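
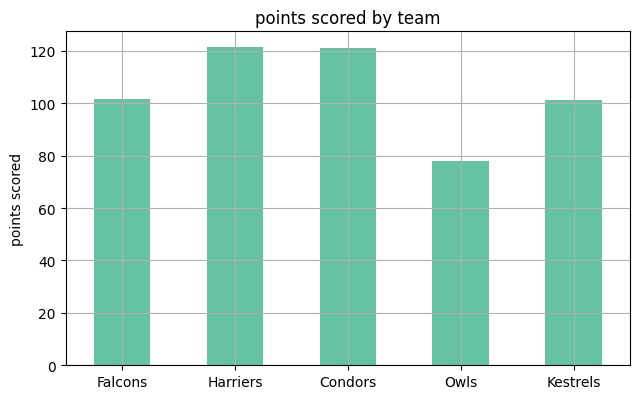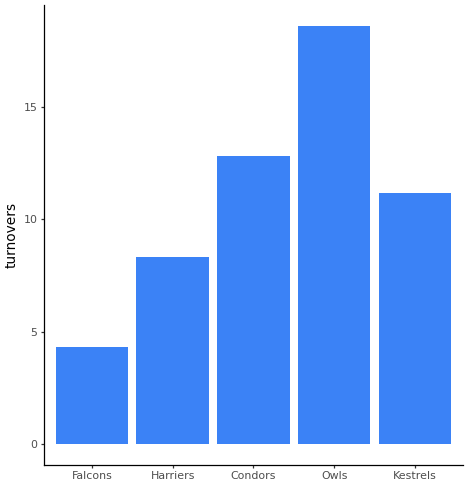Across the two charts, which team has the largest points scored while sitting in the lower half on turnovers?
Chart 2 median turnovers ≈ 12; below-median teams: Falcons, Harriers. Among those, Harriers has the highest points scored (≈ 120).

Harriers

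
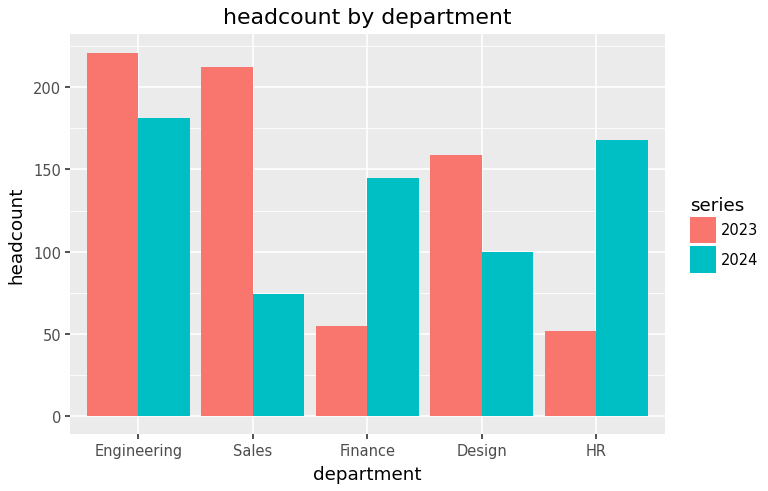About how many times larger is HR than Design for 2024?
HR ≈ 160, Design ≈ 100; 160/100 ≈ 1.6.

≈ 1.6×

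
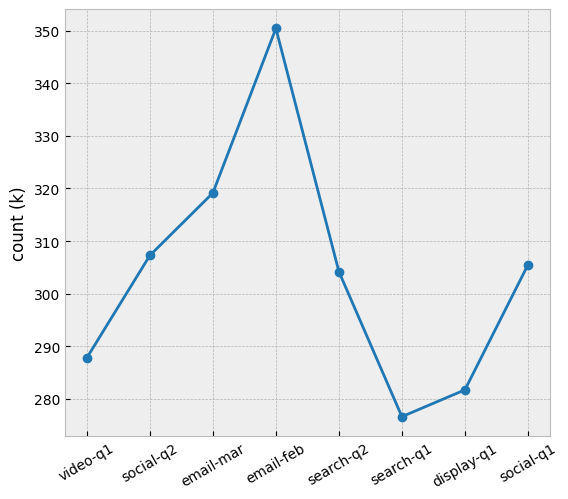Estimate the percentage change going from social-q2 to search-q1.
social-q2 ≈ 310, search-q1 ≈ 280; (280 − 310) / 310 ≈ -9.7%.

≈ -9.7%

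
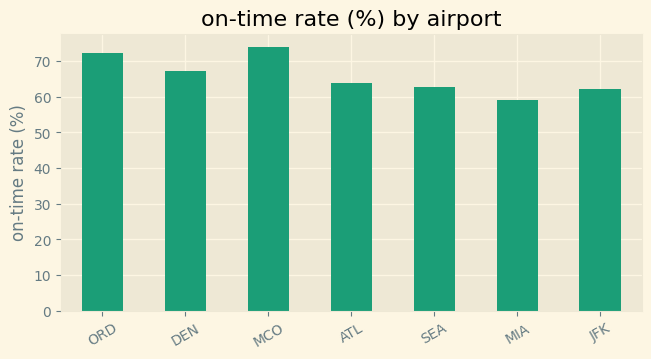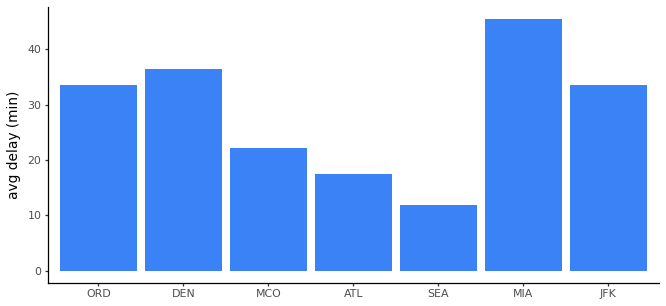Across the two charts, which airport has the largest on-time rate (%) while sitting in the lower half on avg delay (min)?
Chart 2 median avg delay (min) ≈ 35; below-median airports: MCO, ATL, SEA. Among those, MCO has the highest on-time rate (%) (≈ 70).

MCO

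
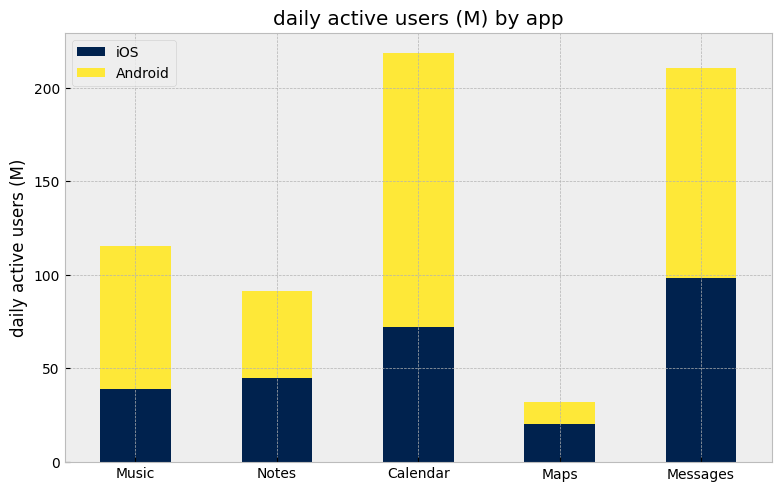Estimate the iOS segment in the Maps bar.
iOS top ≈ 20, bottom ≈ 0; segment ≈ 20.

≈ 20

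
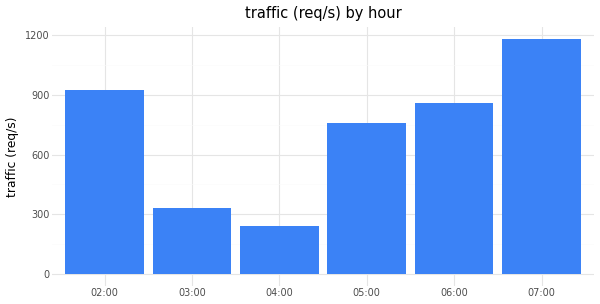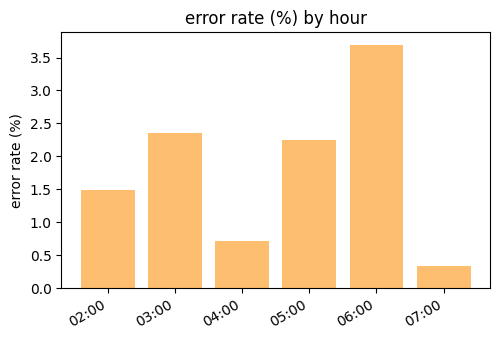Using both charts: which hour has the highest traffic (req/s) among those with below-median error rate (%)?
07:00

Chart 2 median error rate (%) ≈ 2; below-median hours: 02:00, 04:00, 07:00. Among those, 07:00 has the highest traffic (req/s) (≈ 1200).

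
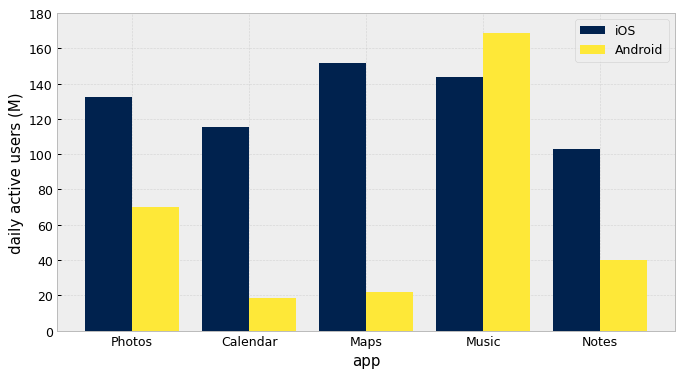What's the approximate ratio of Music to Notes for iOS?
Music ≈ 140, Notes ≈ 100; 140/100 ≈ 1.4.

≈ 1.4×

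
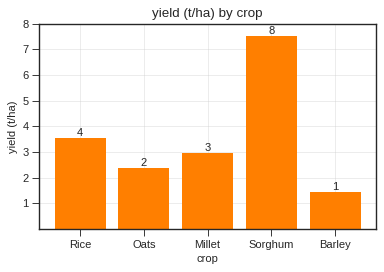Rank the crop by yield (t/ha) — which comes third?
Millet

Top 4: Sorghum ≈ 8, Rice ≈ 4, Millet ≈ 3, Oats ≈ 2.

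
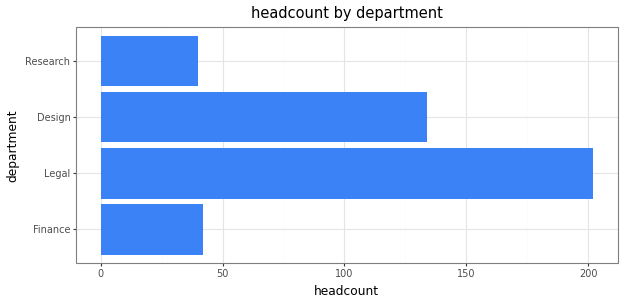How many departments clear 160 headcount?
Above 160: Legal.

1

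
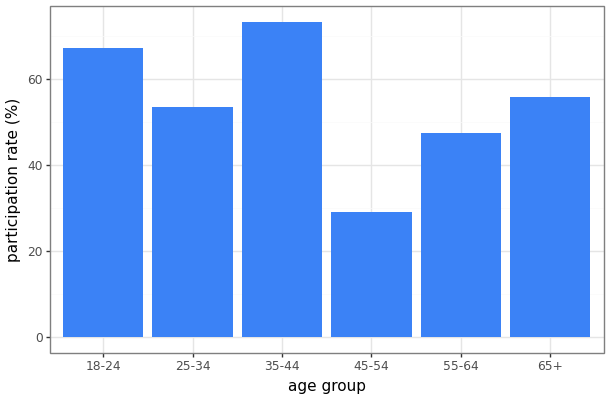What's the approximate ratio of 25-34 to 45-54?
≈ 1.67×

25-34 ≈ 50, 45-54 ≈ 30; 50/30 ≈ 1.67.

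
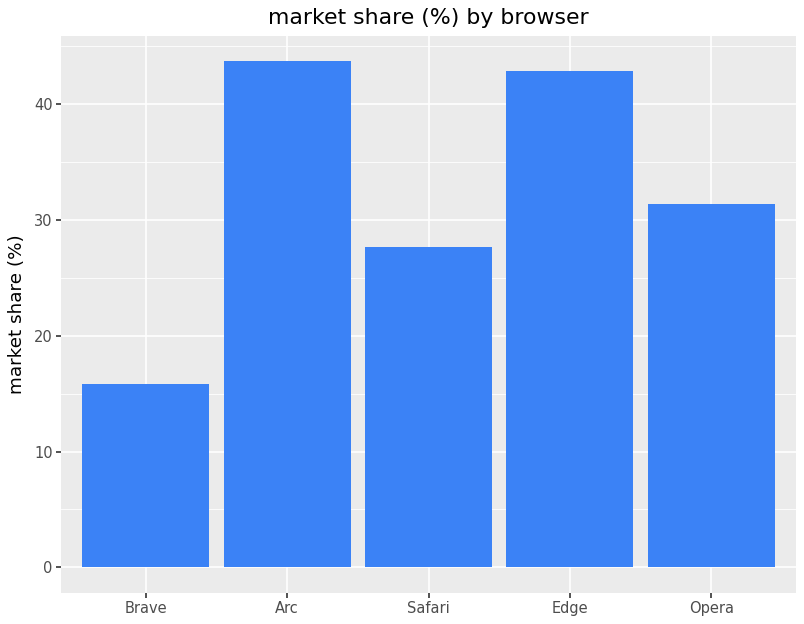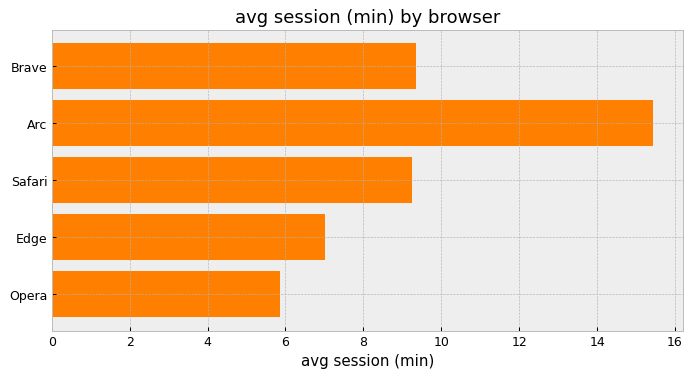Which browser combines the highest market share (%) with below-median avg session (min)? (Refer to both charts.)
Edge

Chart 2 median avg session (min) ≈ 10; below-median browsers: Edge, Opera. Among those, Edge has the highest market share (%) (≈ 45).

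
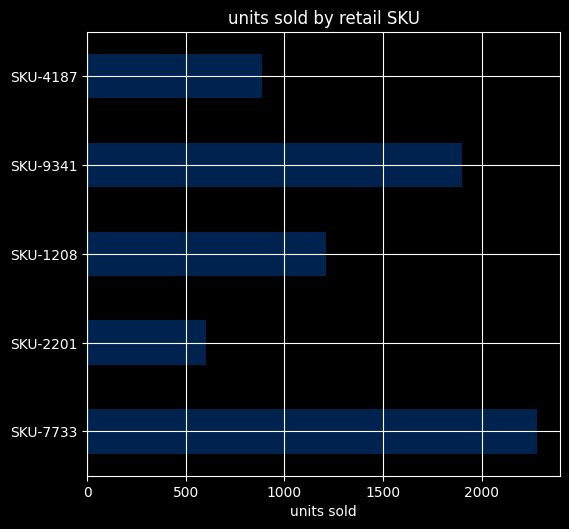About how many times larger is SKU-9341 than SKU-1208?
SKU-9341 ≈ 2000, SKU-1208 ≈ 1200; 2000/1200 ≈ 1.67.

≈ 1.67×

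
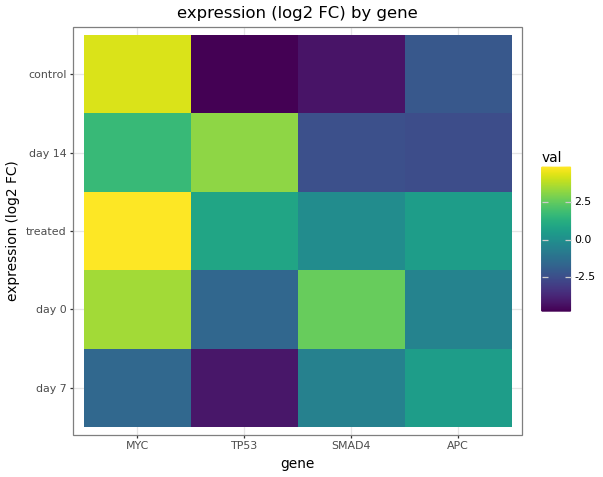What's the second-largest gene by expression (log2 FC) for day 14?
MYC

Top 3 for day 14: TP53 ≈ 3, MYC ≈ 2, SMAD4 ≈ -2.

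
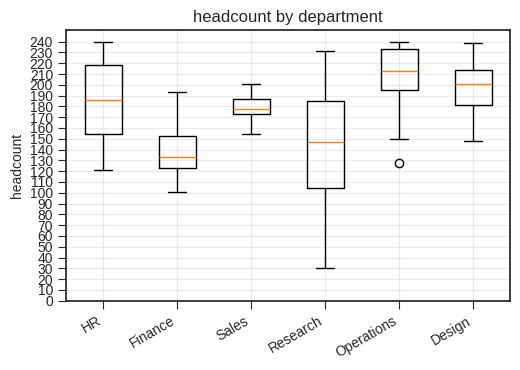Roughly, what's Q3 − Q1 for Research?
≈ 90

Q3 ≈ 190, Q1 ≈ 100; IQR ≈ 90.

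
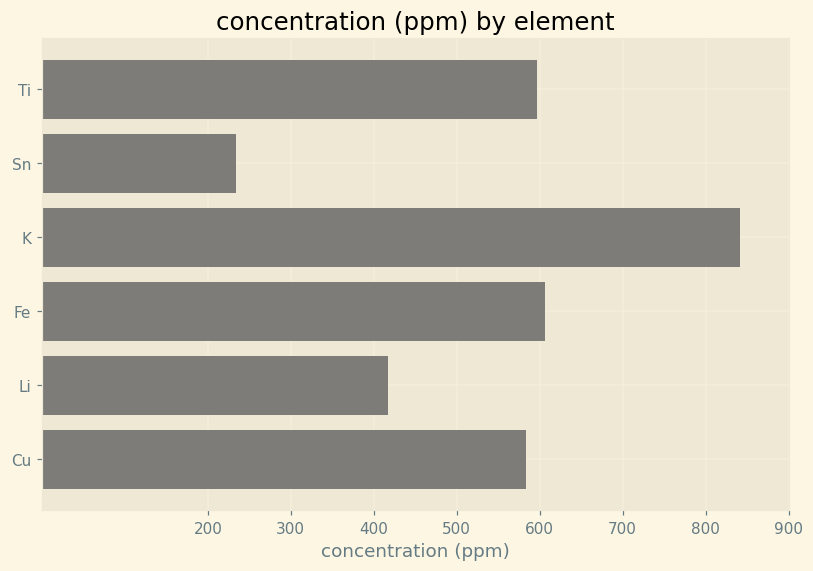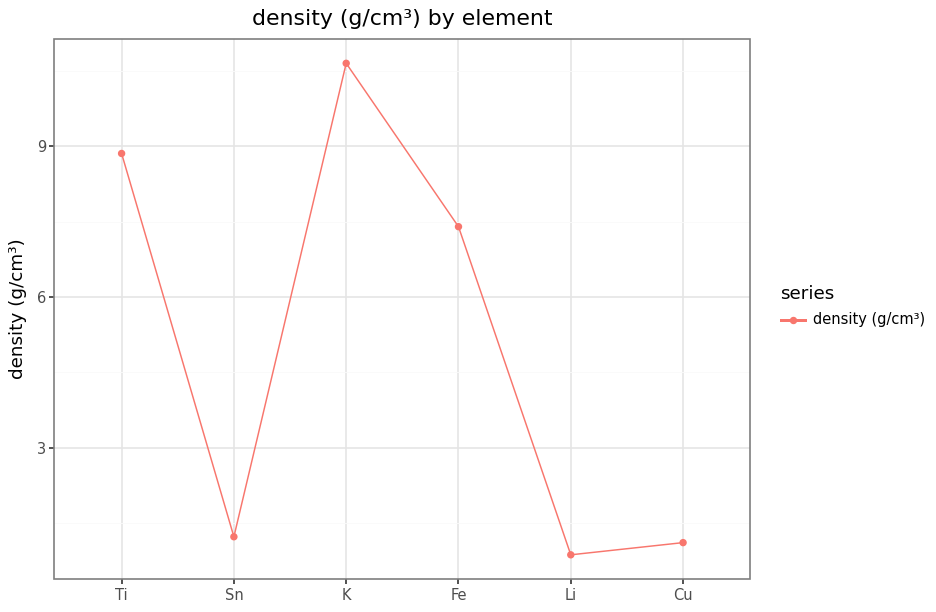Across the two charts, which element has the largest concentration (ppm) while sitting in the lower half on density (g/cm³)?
Chart 2 median density (g/cm³) ≈ 4; below-median elements: Sn, Li, Cu. Among those, Cu has the highest concentration (ppm) (≈ 600).

Cu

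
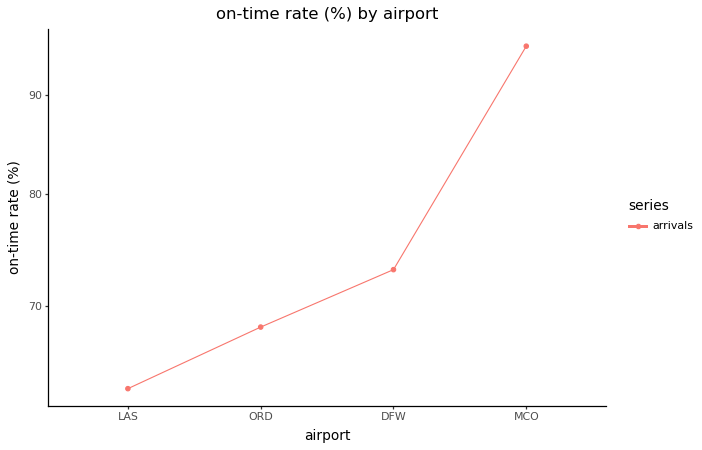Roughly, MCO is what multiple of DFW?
MCO ≈ 95, DFW ≈ 75; 95/75 ≈ 1.27.

≈ 1.27×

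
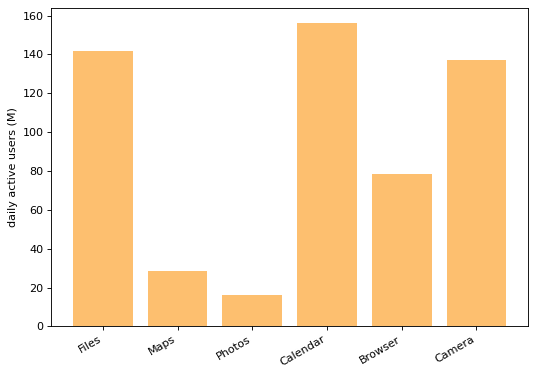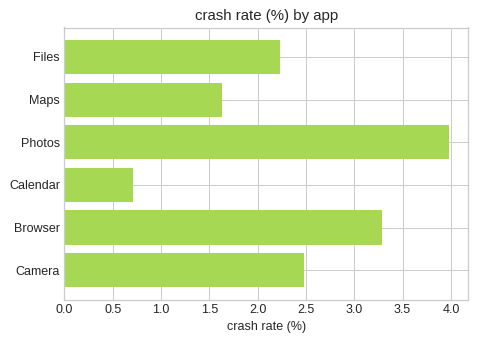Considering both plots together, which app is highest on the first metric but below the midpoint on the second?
Calendar

Chart 2 median crash rate (%) ≈ 2.5; below-median apps: Files, Maps, Calendar. Among those, Calendar has the highest daily active users (M) (≈ 160).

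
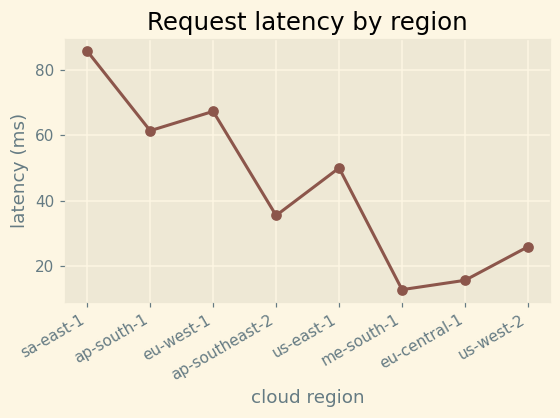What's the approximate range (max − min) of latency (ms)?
Max sa-east-1 ≈ 90, min me-south-1 ≈ 10; range ≈ 80.

≈ 80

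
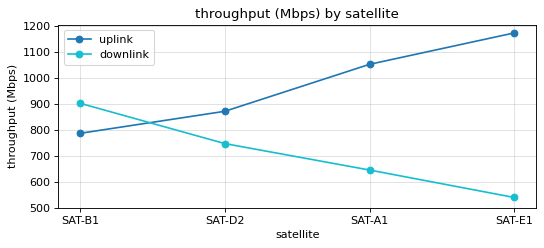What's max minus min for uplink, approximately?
≈ 400

Max SAT-E1 ≈ 1200, min SAT-B1 ≈ 800; range ≈ 400.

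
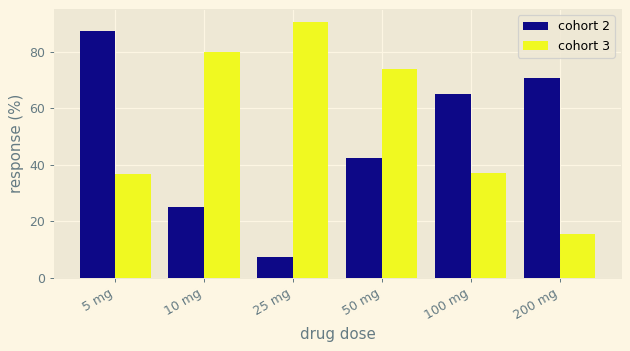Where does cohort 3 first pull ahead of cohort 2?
5 mg: cohort 3 ≈ 40 vs cohort 2 ≈ 90 (not yet); 10 mg: cohort 3 ≈ 80 vs cohort 2 ≈ 30 (first crossover).

10 mg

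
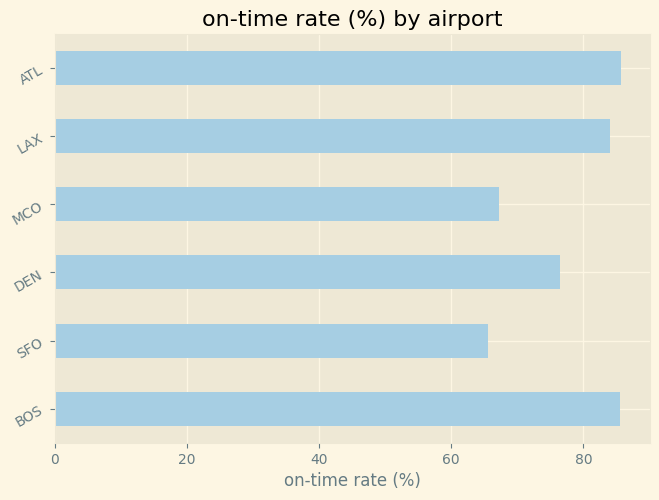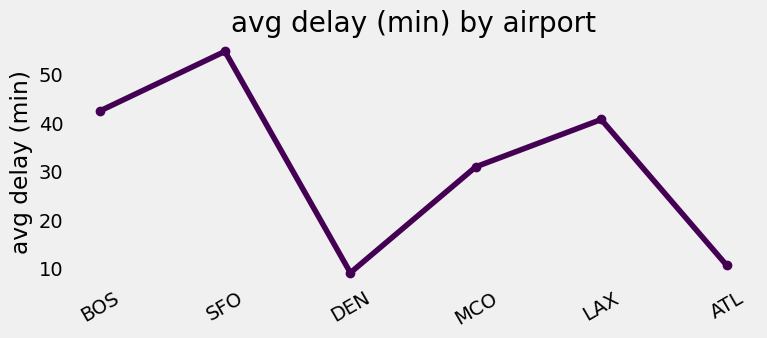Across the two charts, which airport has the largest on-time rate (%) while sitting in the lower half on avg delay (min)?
Chart 2 median avg delay (min) ≈ 40; below-median airports: DEN, MCO, ATL. Among those, ATL has the highest on-time rate (%) (≈ 90).

ATL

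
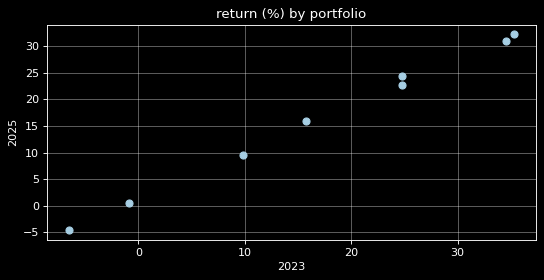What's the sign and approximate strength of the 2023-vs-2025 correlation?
Points are positively correlated; strong (|r| ≈ 1.0).

positive, strong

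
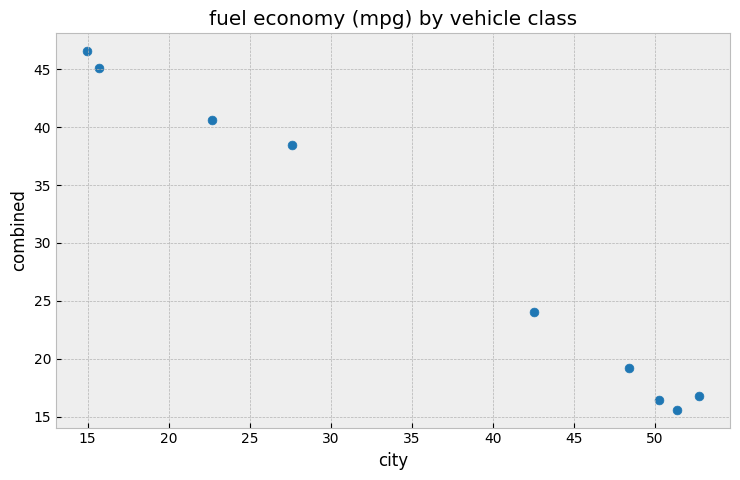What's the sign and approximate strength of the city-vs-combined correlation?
Points are negatively correlated; strong (|r| ≈ 1.0).

negative, strong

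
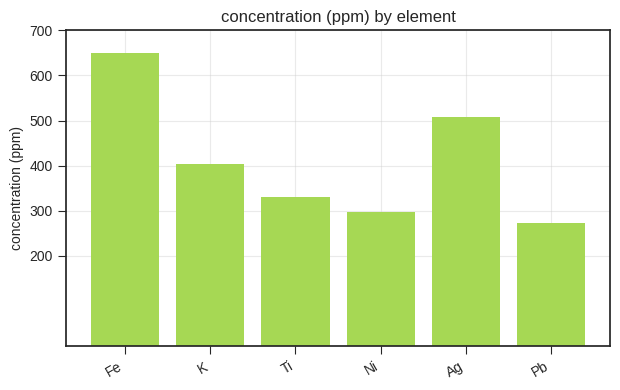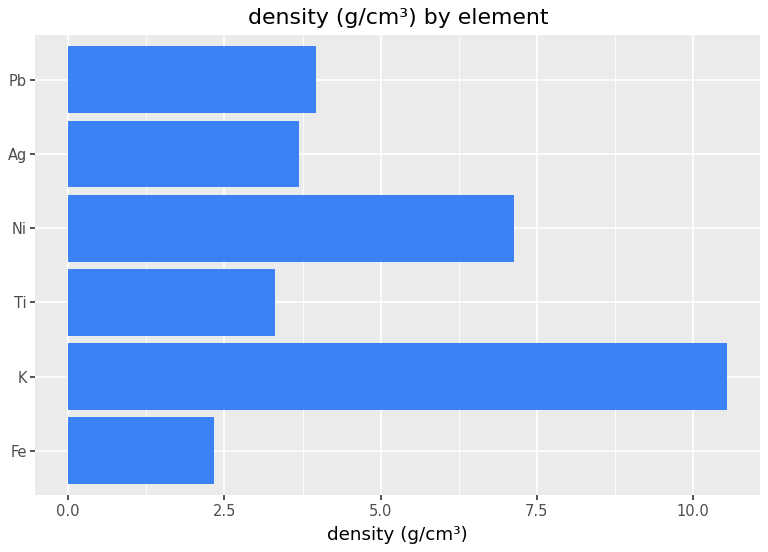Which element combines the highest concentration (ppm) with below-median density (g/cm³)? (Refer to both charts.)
Fe

Chart 2 median density (g/cm³) ≈ 4; below-median elements: Fe, Ti, Ag. Among those, Fe has the highest concentration (ppm) (≈ 600).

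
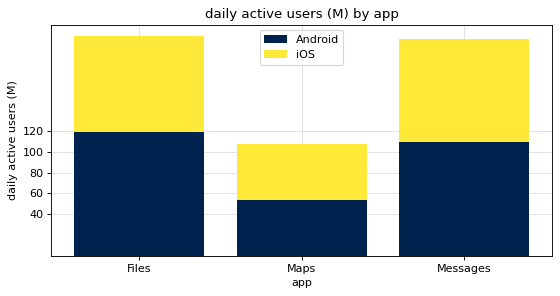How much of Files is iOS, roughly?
iOS top ≈ 220, bottom ≈ 120; segment ≈ 100.

≈ 100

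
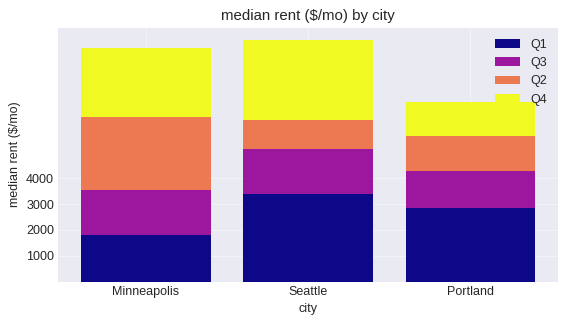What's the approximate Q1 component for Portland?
Q1 top ≈ 3000, bottom ≈ 0; segment ≈ 3000.

≈ 3000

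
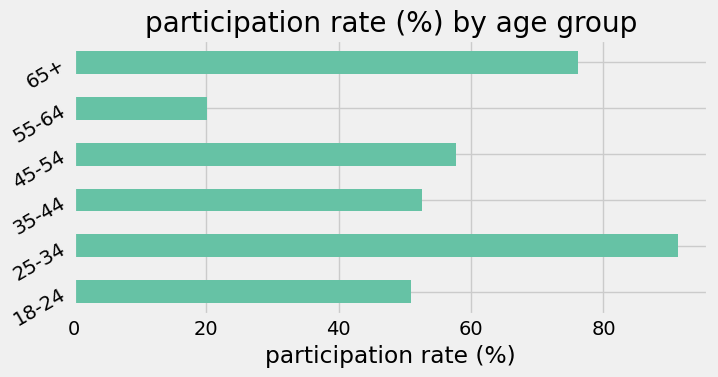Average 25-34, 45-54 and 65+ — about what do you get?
(90 + 60 + 80) / 3 ≈ 77.

≈ 77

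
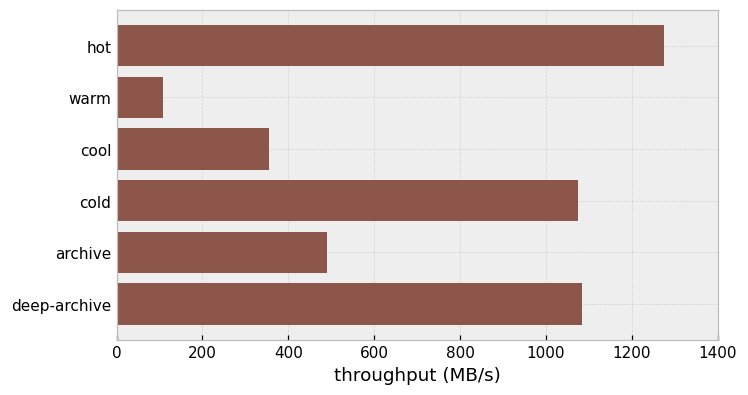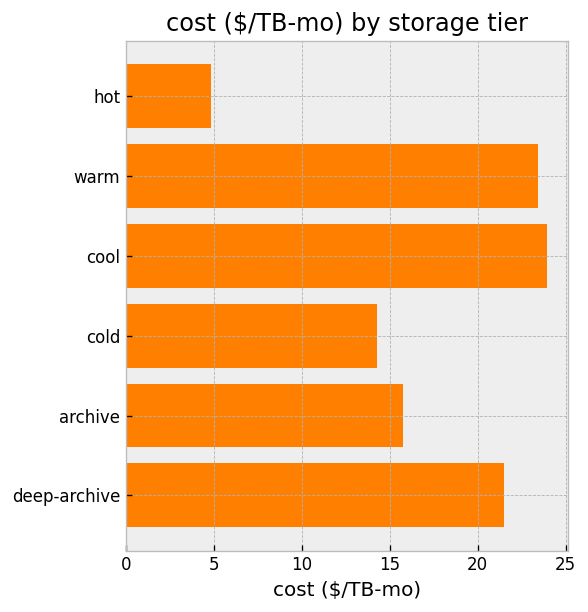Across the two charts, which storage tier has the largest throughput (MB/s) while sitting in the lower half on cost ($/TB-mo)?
hot

Chart 2 median cost ($/TB-mo) ≈ 20; below-median storage tiers: hot, cold, archive. Among those, hot has the highest throughput (MB/s) (≈ 1200).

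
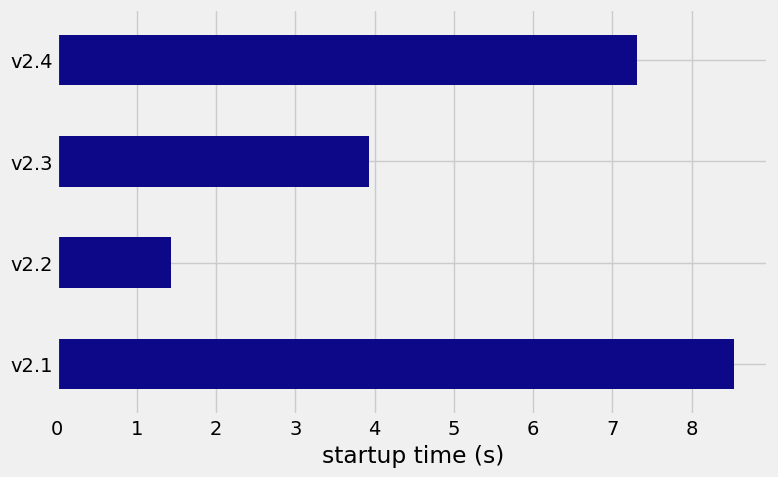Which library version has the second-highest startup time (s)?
v2.4

Top 3: v2.1 ≈ 9, v2.4 ≈ 7, v2.3 ≈ 4.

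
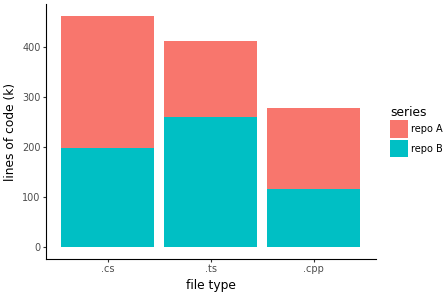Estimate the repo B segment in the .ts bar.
≈ 250

repo B top ≈ 250, bottom ≈ 0; segment ≈ 250.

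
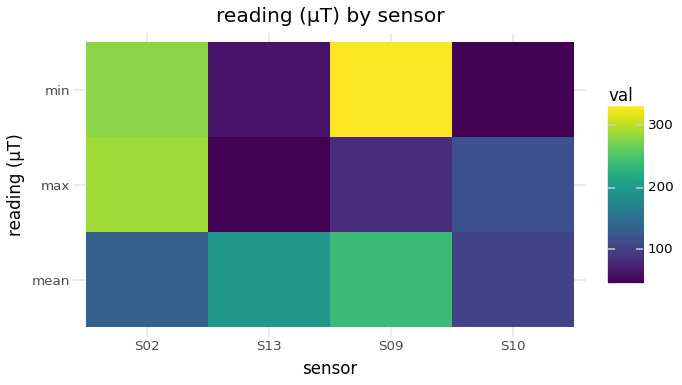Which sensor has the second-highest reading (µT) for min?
Top 3 for min: S09 ≈ 325, S02 ≈ 275, S13 ≈ 50.

S02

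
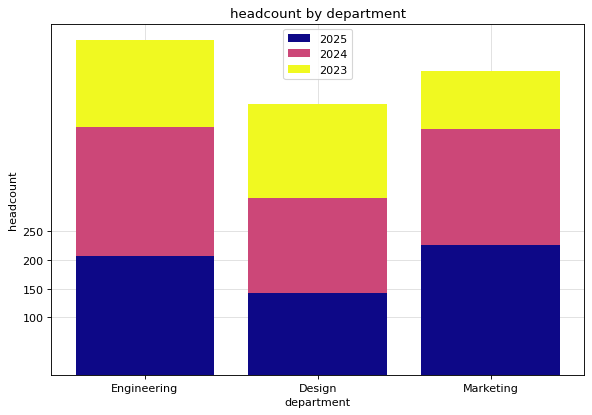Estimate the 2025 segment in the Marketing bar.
≈ 250

2025 top ≈ 250, bottom ≈ 0; segment ≈ 250.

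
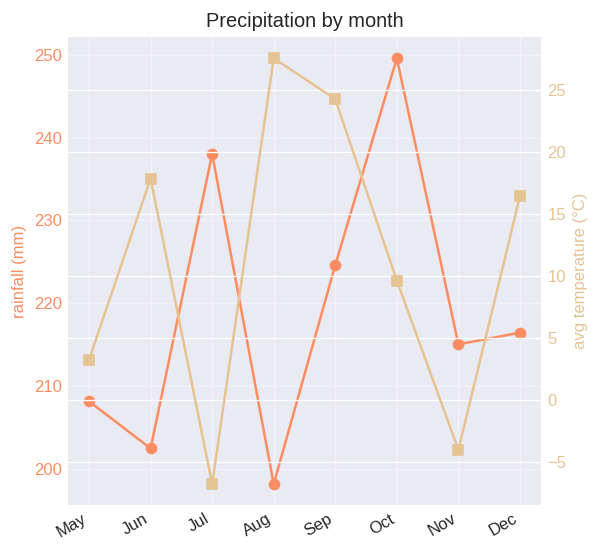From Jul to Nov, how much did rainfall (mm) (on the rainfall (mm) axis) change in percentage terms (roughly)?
≈ -10.4%

Jul ≈ 240, Nov ≈ 215; (215 − 240) / 240 ≈ -10.4%.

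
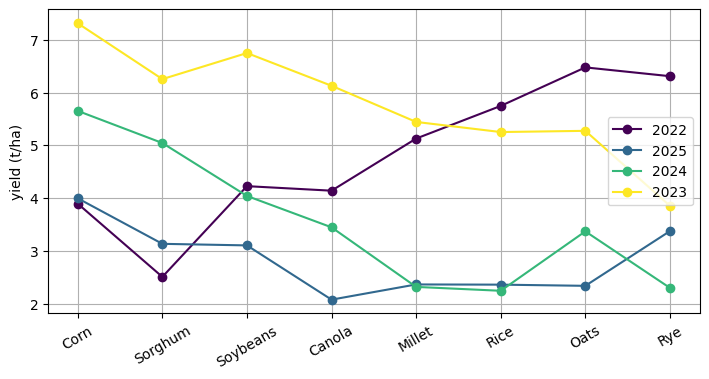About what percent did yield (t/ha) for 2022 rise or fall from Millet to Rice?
≈ +10%

Millet ≈ 5.0, Rice ≈ 5.5; (5.5 − 5.0) / 5.0 ≈ +10%.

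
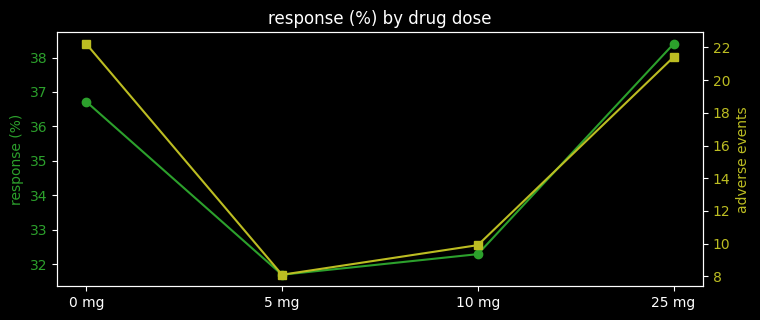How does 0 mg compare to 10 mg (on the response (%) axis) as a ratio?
0 mg ≈ 37, 10 mg ≈ 32; 37/32 ≈ 1.16.

≈ 1.16×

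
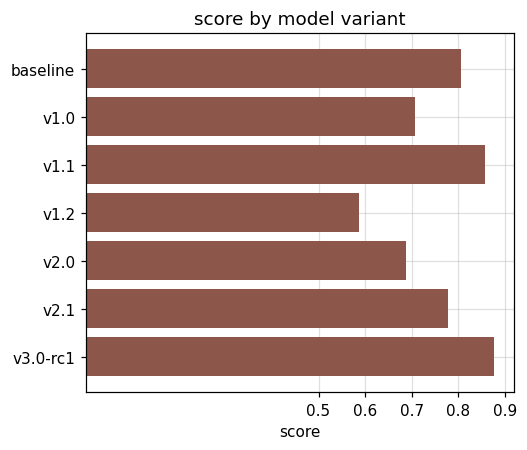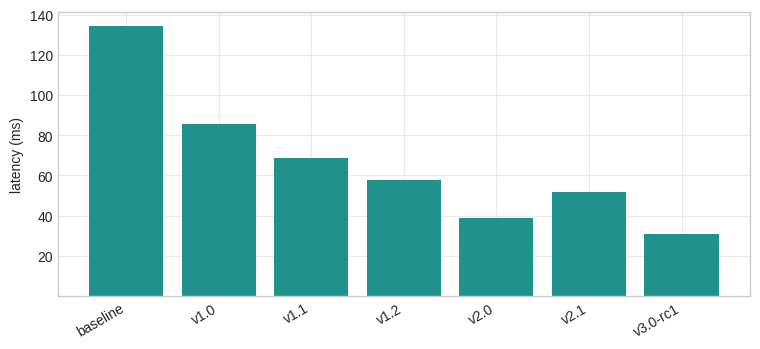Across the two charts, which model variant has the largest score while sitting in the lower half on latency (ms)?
Chart 2 median latency (ms) ≈ 60; below-median model variants: v2.0, v2.1, v3.0-rc1. Among those, v3.0-rc1 has the highest score (≈ 0.9).

v3.0-rc1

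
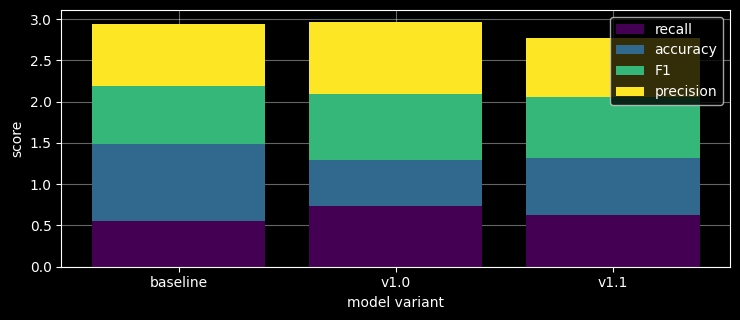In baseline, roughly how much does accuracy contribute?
accuracy top ≈ 1.5, bottom ≈ 0.5; segment ≈ 1.0.

≈ 1.0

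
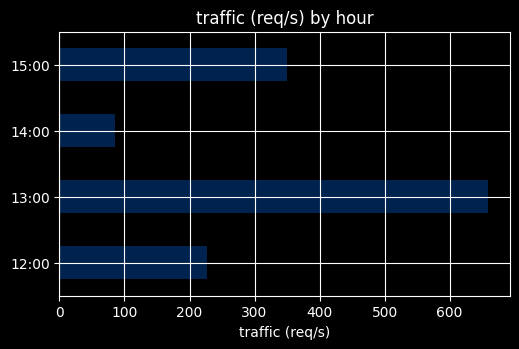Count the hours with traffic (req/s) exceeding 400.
Above 400: 13:00.

1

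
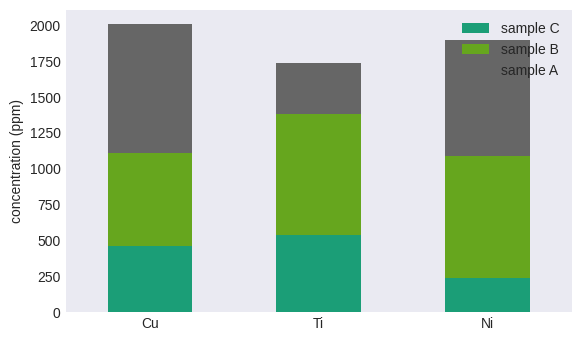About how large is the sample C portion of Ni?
≈ 200

sample C top ≈ 200, bottom ≈ 0; segment ≈ 200.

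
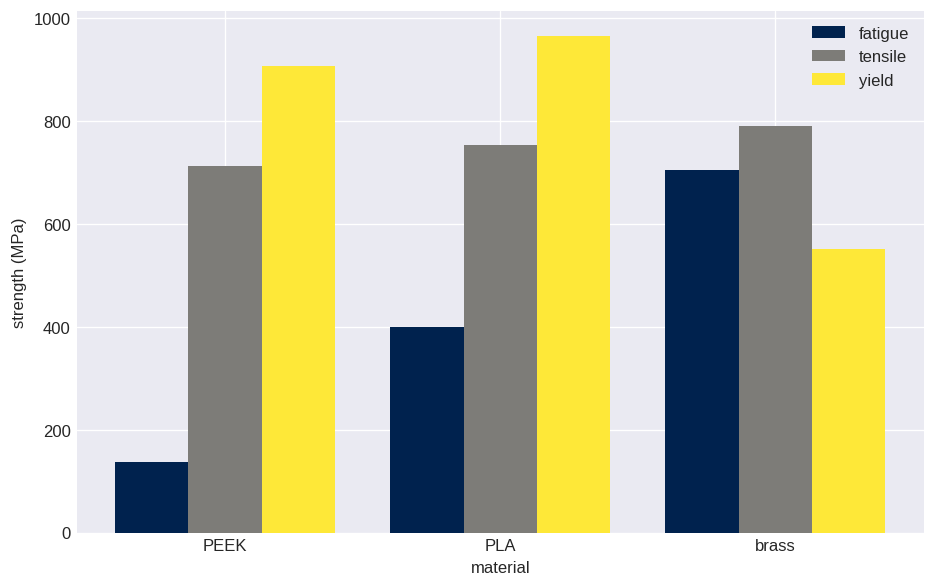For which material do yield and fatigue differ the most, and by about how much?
PEEK: yield ≈ 900, fatigue ≈ 100 → gap ≈ 800. Next-largest (PLA) is only ≈ 600.

PEEK, ≈ 800 MPa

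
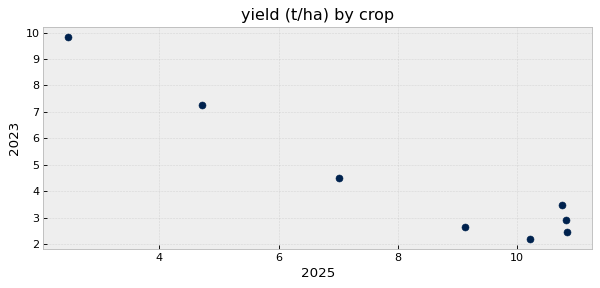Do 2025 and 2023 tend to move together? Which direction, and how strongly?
Points are negatively correlated; strong (|r| ≈ 1.0).

negative, strong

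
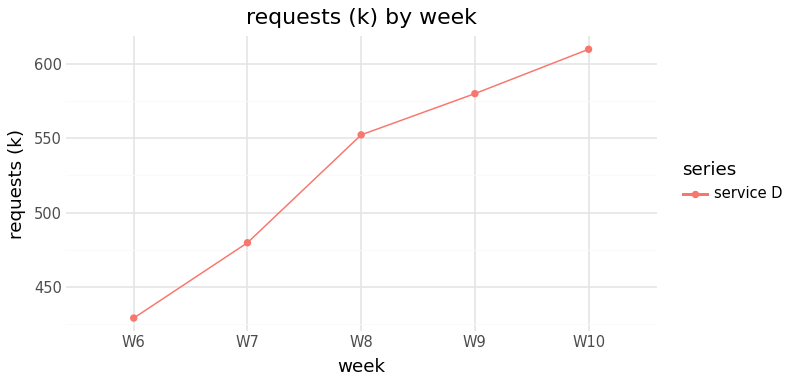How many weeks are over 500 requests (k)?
3

Above 500: W8, W9, W10.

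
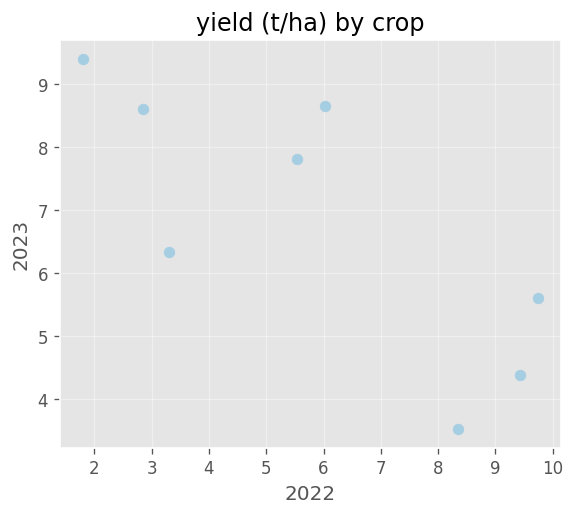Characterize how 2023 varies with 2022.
Points are negatively correlated; strong (|r| ≈ 0.8).

negative, strong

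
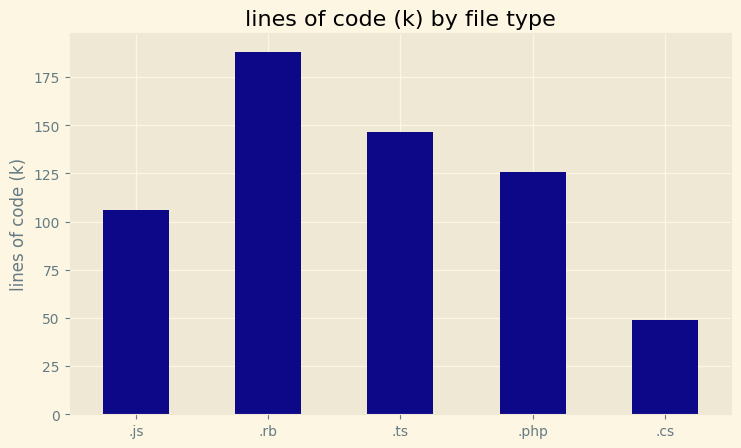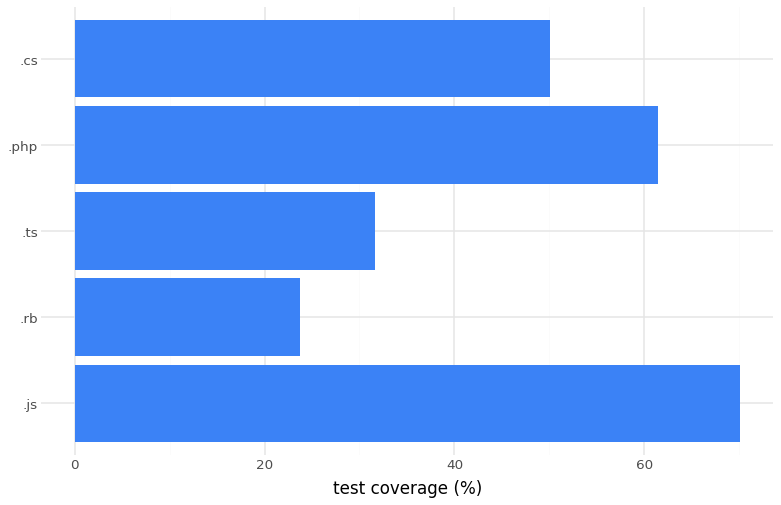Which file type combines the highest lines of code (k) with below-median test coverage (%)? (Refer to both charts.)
Chart 2 median test coverage (%) ≈ 50; below-median file types: .rb, .ts. Among those, .rb has the highest lines of code (k) (≈ 180).

.rb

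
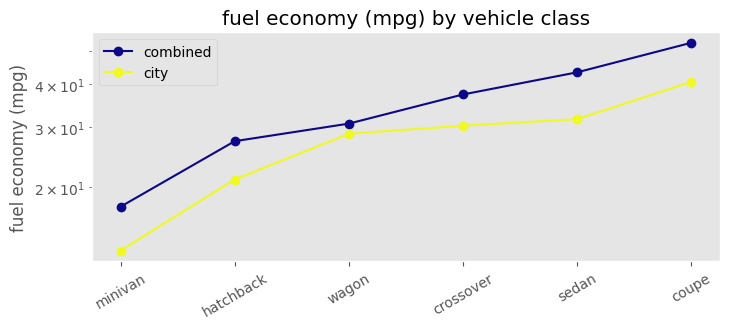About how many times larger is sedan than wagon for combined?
≈ 1.5×

sedan ≈ 45, wagon ≈ 30; 45/30 ≈ 1.5.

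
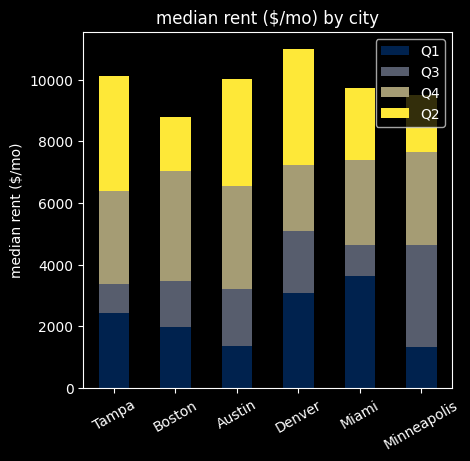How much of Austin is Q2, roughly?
Q2 top ≈ 10000, bottom ≈ 7000; segment ≈ 3000.

≈ 3000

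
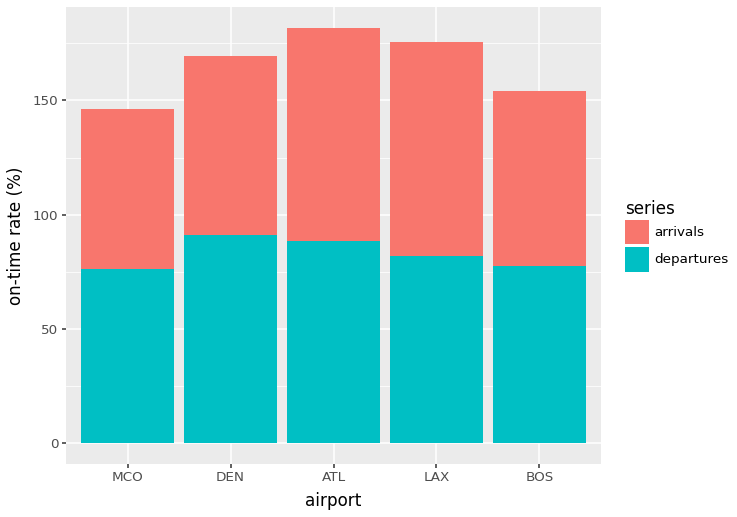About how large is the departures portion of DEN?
≈ 100

departures top ≈ 100, bottom ≈ 0; segment ≈ 100.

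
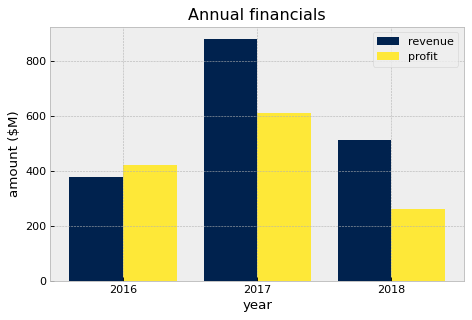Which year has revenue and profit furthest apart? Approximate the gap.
2017, ≈ 300 $M

2017: revenue ≈ 900, profit ≈ 600 → gap ≈ 300. Next-largest (2018) is only ≈ 200.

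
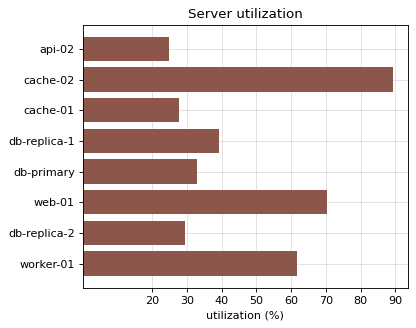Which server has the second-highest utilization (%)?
Top 3: cache-02 ≈ 90, web-01 ≈ 70, worker-01 ≈ 60.

web-01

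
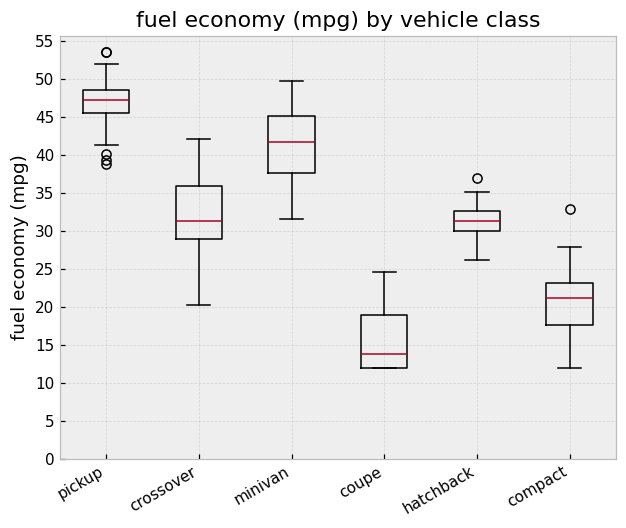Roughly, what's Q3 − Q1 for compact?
≈ 5

Q3 ≈ 25, Q1 ≈ 20; IQR ≈ 5.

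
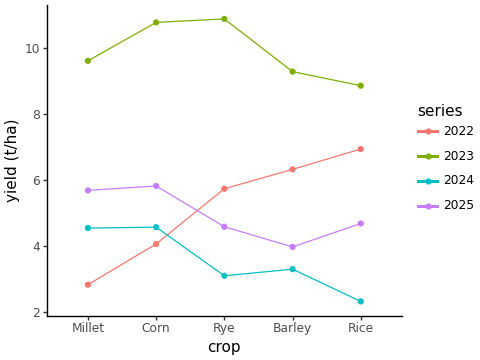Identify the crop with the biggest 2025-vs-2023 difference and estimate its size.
Rye: 2025 ≈ 5, 2023 ≈ 11 → gap ≈ 6. Next-largest (Barley) is only ≈ 5.

Rye, ≈ 6 t/ha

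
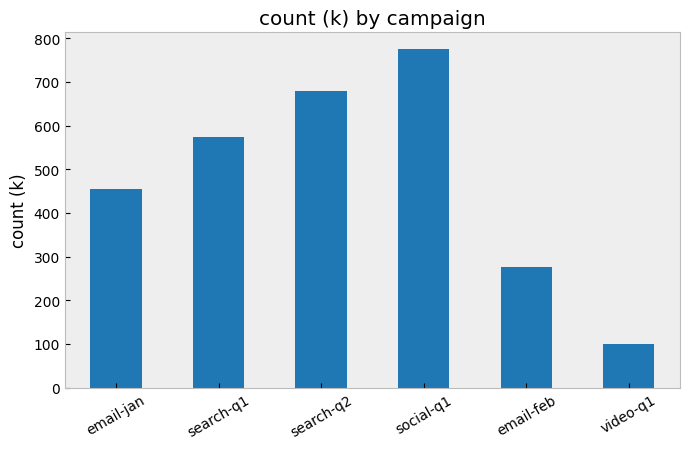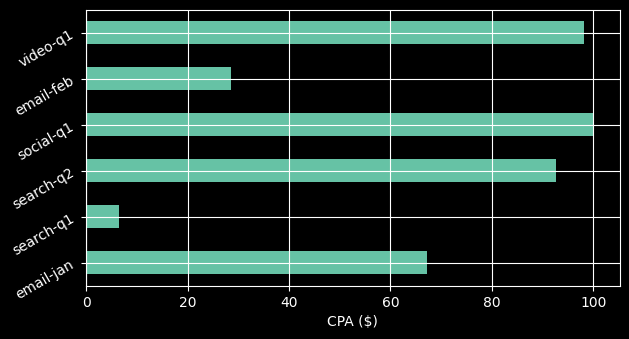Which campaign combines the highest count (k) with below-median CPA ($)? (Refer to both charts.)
Chart 2 median CPA ($) ≈ 80; below-median campaigns: email-jan, search-q1, email-feb. Among those, search-q1 has the highest count (k) (≈ 600).

search-q1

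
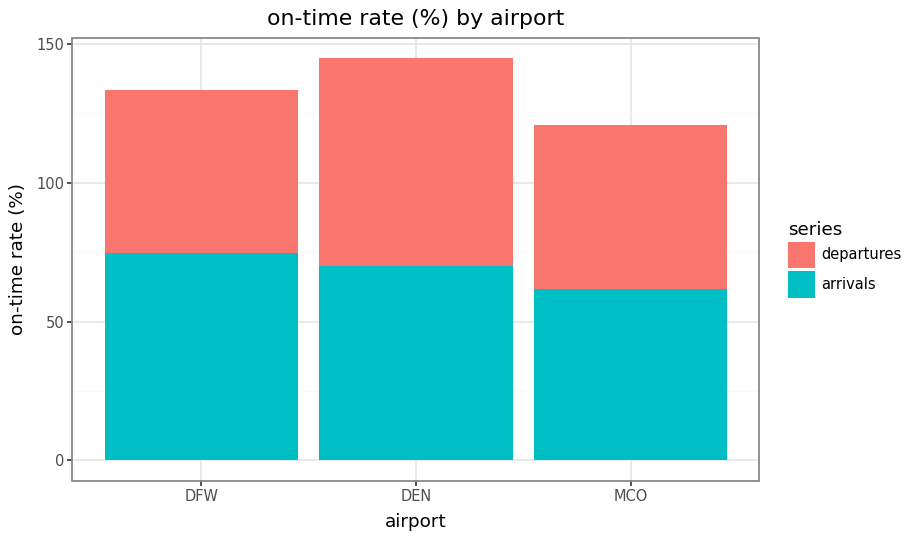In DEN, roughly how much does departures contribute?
departures top ≈ 140, bottom ≈ 60; segment ≈ 80.

≈ 80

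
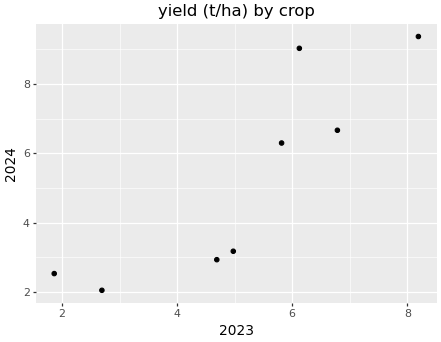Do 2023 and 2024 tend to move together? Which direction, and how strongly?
positive, strong

Points are positively correlated; strong (|r| ≈ 0.9).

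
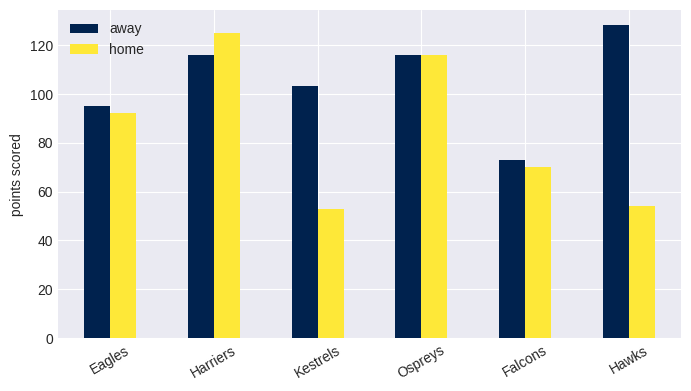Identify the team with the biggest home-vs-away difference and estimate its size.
Hawks, ≈ 60

Hawks: home ≈ 60, away ≈ 120 → gap ≈ 60. Next-largest (Kestrels) is only ≈ 40.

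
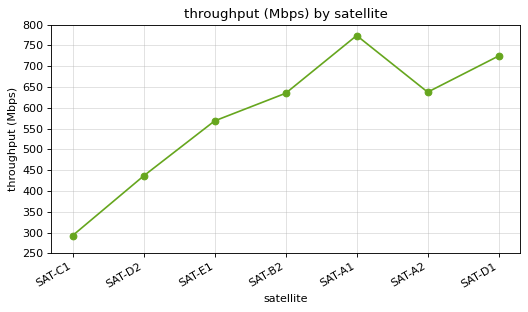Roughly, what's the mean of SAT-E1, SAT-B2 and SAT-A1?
≈ 650

(550 + 650 + 750) / 3 ≈ 650.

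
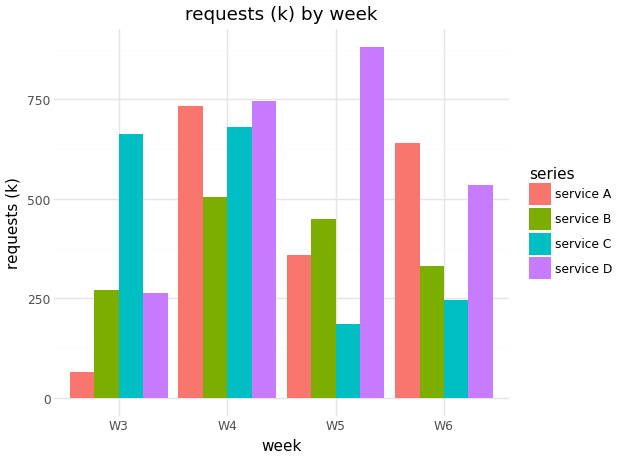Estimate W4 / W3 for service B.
W4 ≈ 500, W3 ≈ 300; 500/300 ≈ 1.67.

≈ 1.67×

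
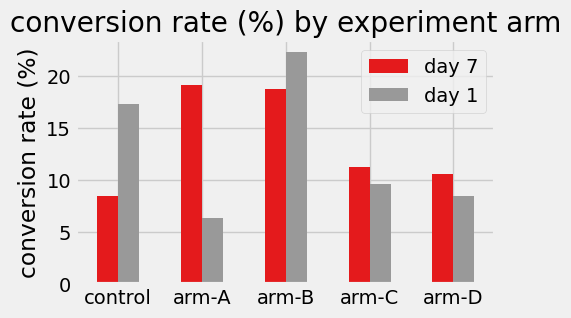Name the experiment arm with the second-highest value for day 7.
arm-B

Top 3 for day 7: arm-A ≈ 20, arm-B ≈ 18, arm-C ≈ 12.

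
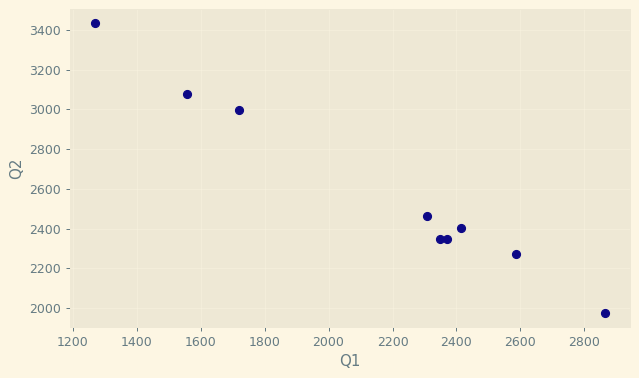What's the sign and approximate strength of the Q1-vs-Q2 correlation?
negative, strong

Points are negatively correlated; strong (|r| ≈ 1.0).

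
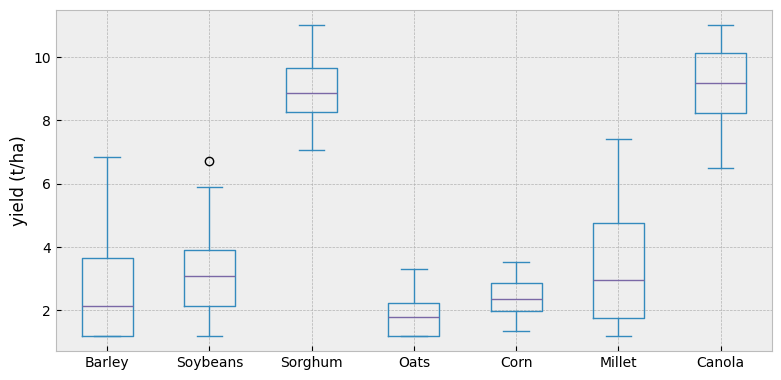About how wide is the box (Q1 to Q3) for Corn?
Q3 ≈ 3, Q1 ≈ 2; IQR ≈ 1.

≈ 1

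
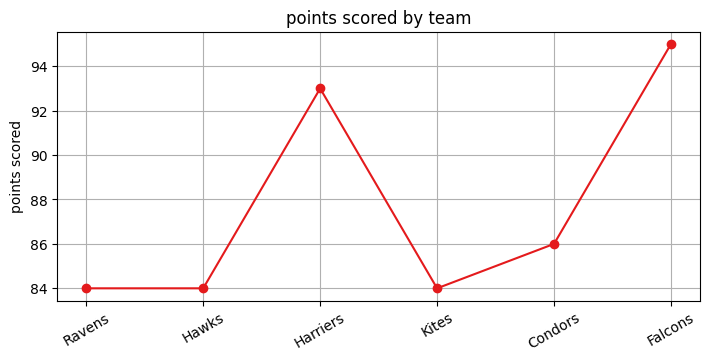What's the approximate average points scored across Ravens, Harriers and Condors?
(84 + 93 + 86) / 3 ≈ 88.

≈ 88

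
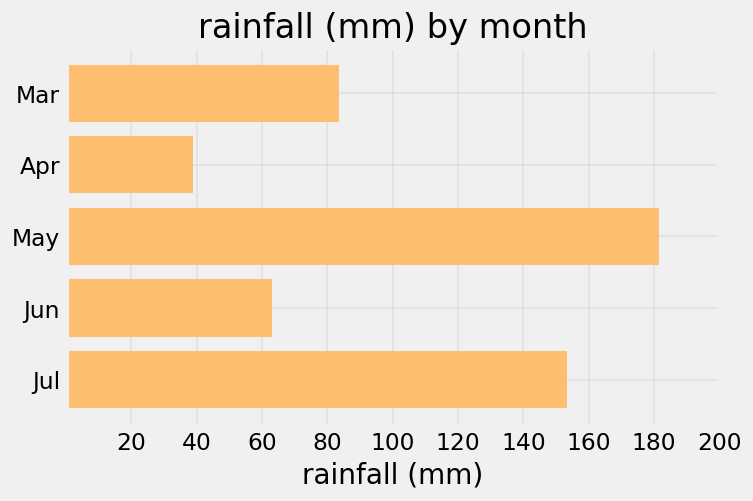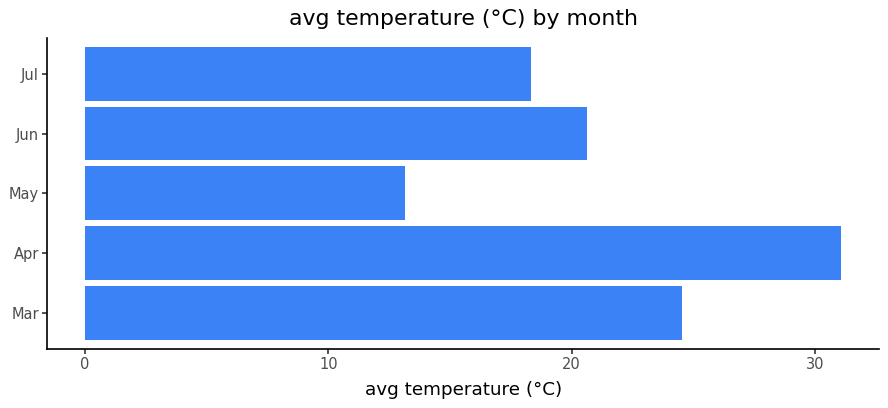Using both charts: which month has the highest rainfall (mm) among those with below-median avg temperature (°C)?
Chart 2 median avg temperature (°C) ≈ 20; below-median months: May, Jul. Among those, May has the highest rainfall (mm) (≈ 180).

May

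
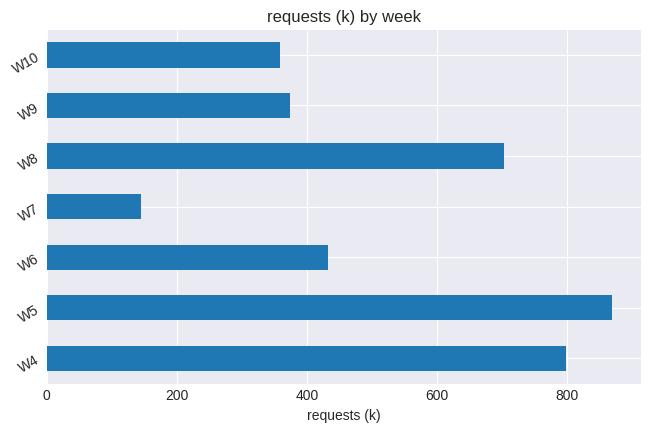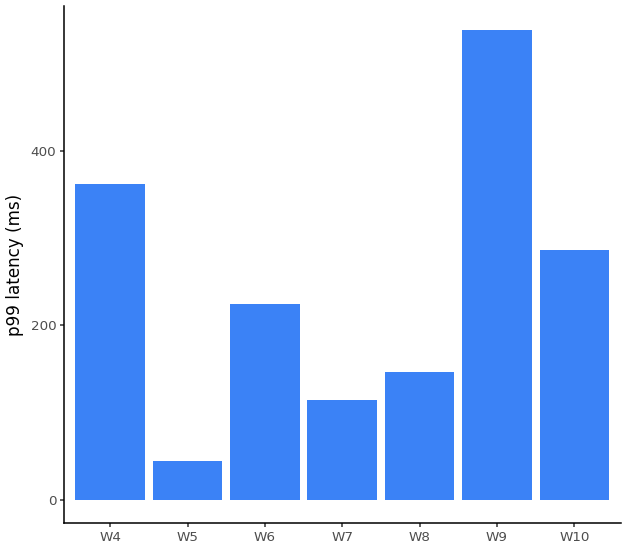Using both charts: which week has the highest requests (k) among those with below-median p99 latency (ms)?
Chart 2 median p99 latency (ms) ≈ 200; below-median weeks: W5, W7, W8. Among those, W5 has the highest requests (k) (≈ 900).

W5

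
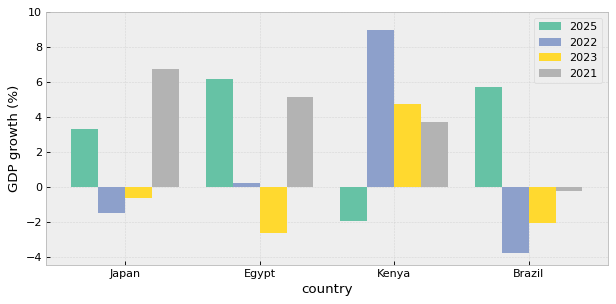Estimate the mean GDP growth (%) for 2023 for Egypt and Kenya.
(-2 + 4) / 2 ≈ 1.

≈ 1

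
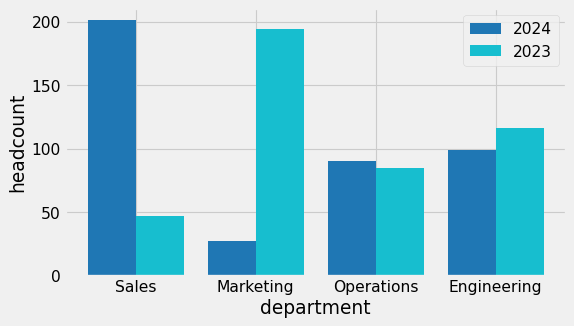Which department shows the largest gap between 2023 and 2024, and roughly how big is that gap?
Marketing, ≈ 180

Marketing: 2023 ≈ 200, 2024 ≈ 20 → gap ≈ 180. Next-largest (Sales) is only ≈ 160.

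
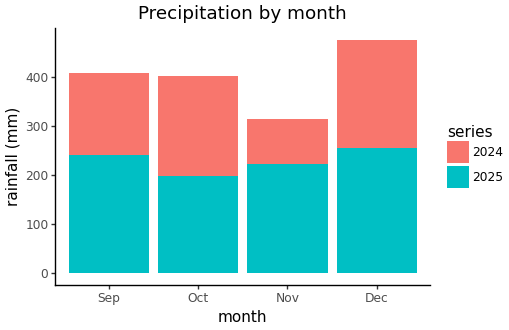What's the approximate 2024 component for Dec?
2024 top ≈ 500, bottom ≈ 250; segment ≈ 250.

≈ 250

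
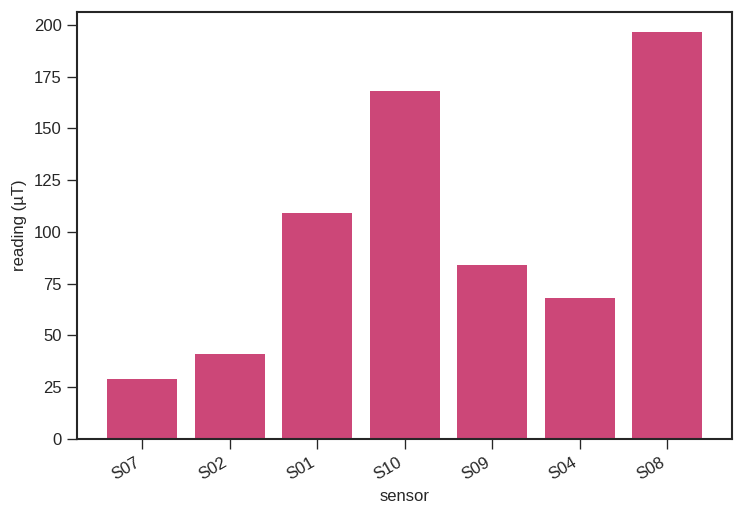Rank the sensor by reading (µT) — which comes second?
Top 3: S08 ≈ 200, S10 ≈ 160, S01 ≈ 100.

S10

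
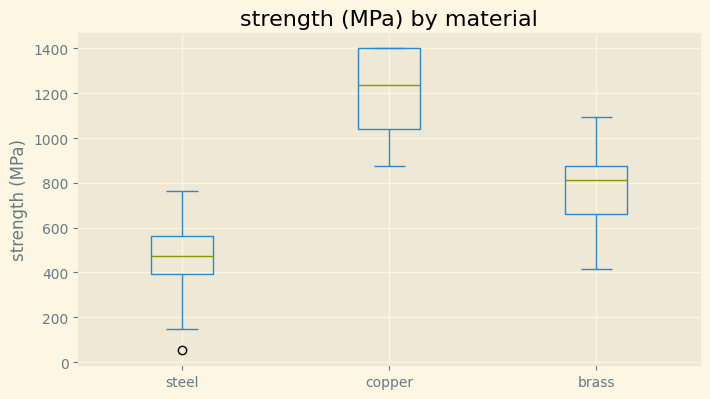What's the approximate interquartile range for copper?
≈ 400

Q3 ≈ 1400, Q1 ≈ 1000; IQR ≈ 400.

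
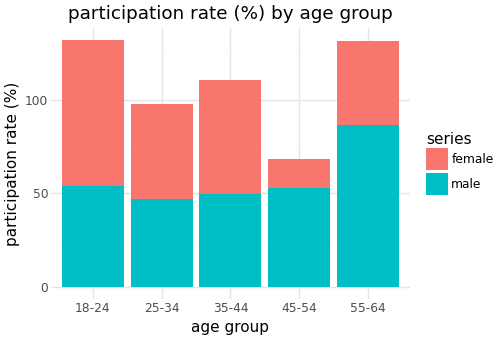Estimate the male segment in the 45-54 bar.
≈ 60

male top ≈ 60, bottom ≈ 0; segment ≈ 60.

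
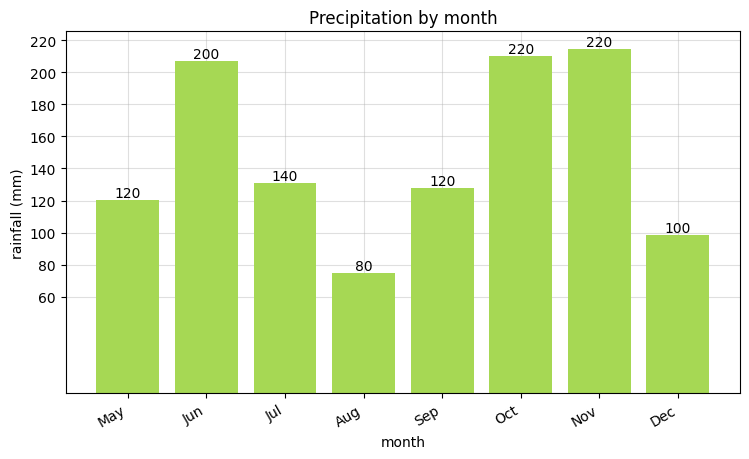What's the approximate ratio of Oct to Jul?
≈ 1.57×

Oct ≈ 220, Jul ≈ 140; 220/140 ≈ 1.57.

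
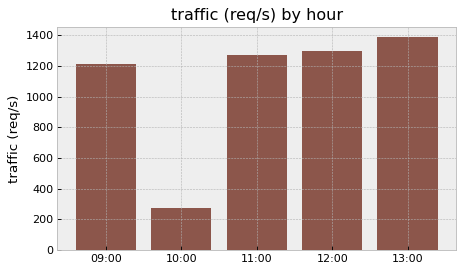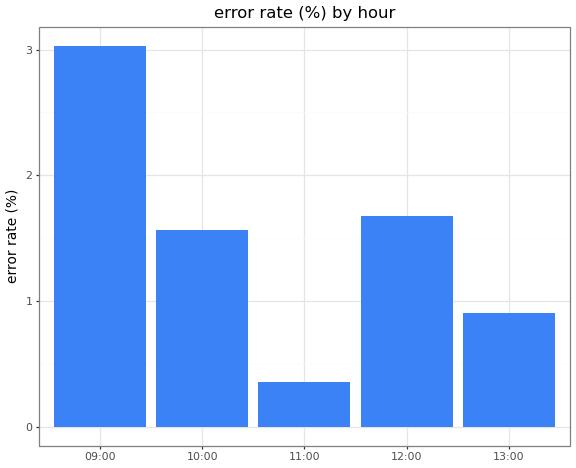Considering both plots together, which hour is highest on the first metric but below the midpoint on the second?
Chart 2 median error rate (%) ≈ 1.5; below-median hours: 11:00, 13:00. Among those, 13:00 has the highest traffic (req/s) (≈ 1400).

13:00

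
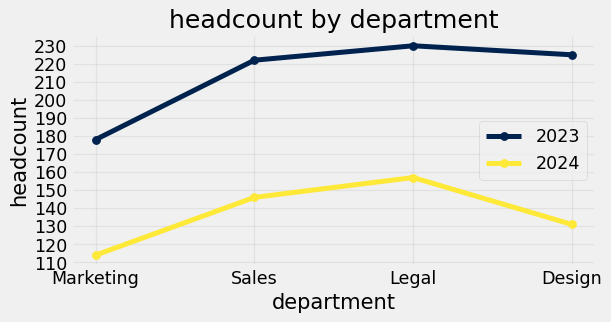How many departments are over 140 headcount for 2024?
Above 140: Sales, Legal.

2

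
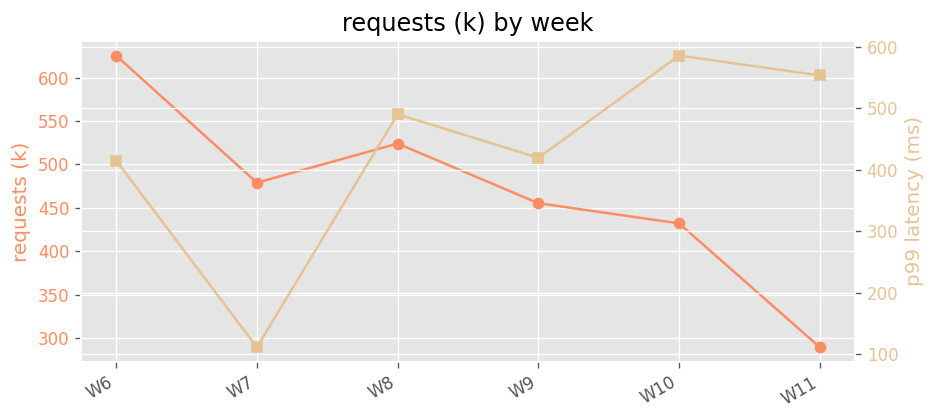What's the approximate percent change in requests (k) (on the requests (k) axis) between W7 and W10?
W7 ≈ 500, W10 ≈ 450; (450 − 500) / 500 ≈ -10%.

≈ -10%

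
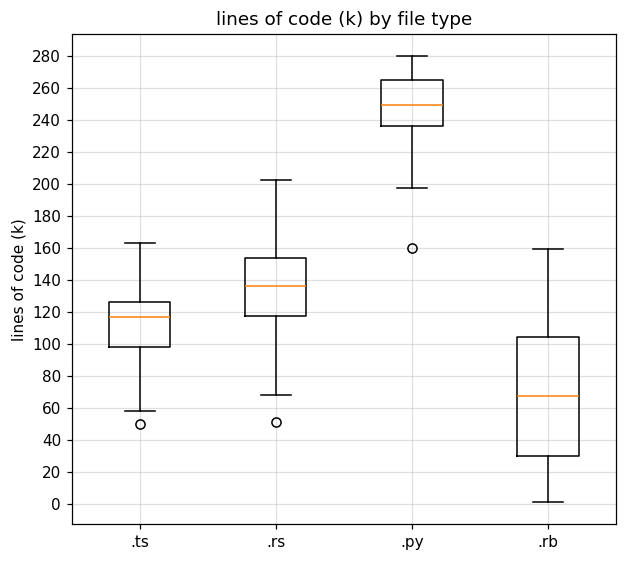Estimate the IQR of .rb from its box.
≈ 80

Q3 ≈ 100, Q1 ≈ 20; IQR ≈ 80.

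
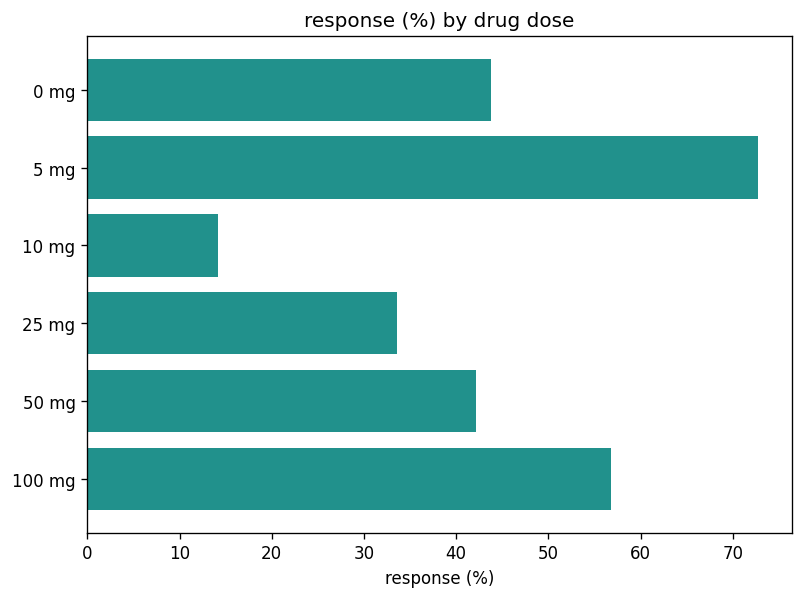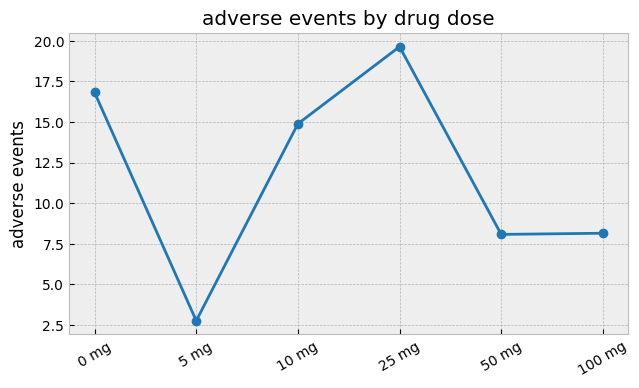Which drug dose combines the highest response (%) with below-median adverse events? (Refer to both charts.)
Chart 2 median adverse events ≈ 12; below-median drug doses: 5 mg, 50 mg, 100 mg. Among those, 5 mg has the highest response (%) (≈ 70).

5 mg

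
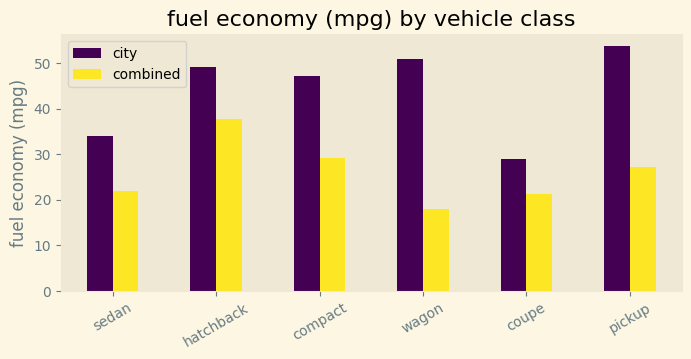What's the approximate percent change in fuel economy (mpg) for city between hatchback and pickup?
hatchback ≈ 50, pickup ≈ 55; (55 − 50) / 50 ≈ +10%.

≈ +10%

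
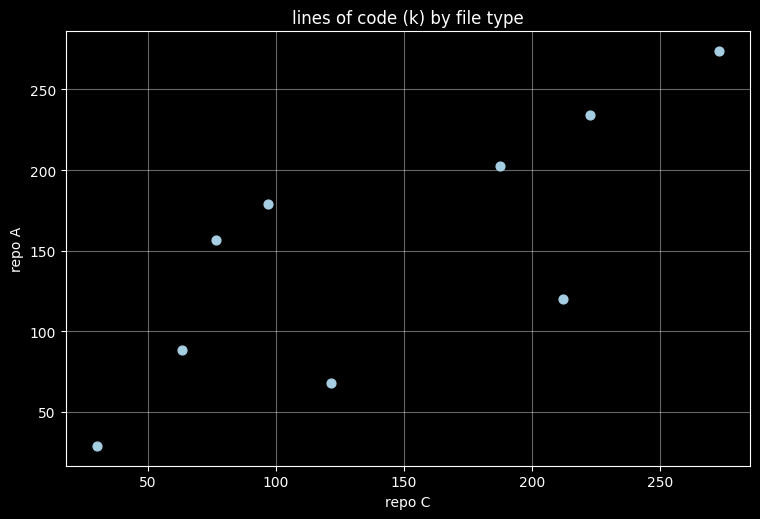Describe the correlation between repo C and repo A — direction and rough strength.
positive, strong

Points are positively correlated; strong (|r| ≈ 0.8).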